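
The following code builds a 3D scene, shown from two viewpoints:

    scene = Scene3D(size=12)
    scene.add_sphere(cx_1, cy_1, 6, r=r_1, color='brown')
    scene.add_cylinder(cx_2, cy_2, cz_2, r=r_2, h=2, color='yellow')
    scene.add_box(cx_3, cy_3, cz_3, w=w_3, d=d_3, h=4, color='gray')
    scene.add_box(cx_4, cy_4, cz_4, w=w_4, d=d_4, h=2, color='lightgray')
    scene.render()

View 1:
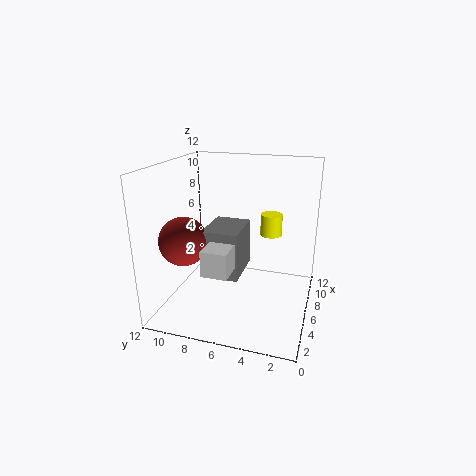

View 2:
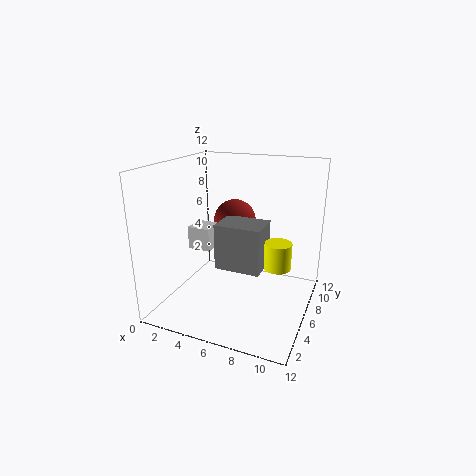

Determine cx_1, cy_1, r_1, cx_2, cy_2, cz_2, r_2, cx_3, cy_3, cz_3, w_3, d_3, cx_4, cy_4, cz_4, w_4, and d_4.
cx_1 = 4, cy_1 = 10, r_1 = 2, cx_2 = 10, cy_2 = 4, cz_2 = 5, r_2 = 1, cx_3 = 4, cy_3 = 5.5, cz_3 = 3, w_3 = 4, d_3 = 3, cx_4 = 1.5, cy_4 = 5.5, cz_4 = 4.5, w_4 = 2, d_4 = 2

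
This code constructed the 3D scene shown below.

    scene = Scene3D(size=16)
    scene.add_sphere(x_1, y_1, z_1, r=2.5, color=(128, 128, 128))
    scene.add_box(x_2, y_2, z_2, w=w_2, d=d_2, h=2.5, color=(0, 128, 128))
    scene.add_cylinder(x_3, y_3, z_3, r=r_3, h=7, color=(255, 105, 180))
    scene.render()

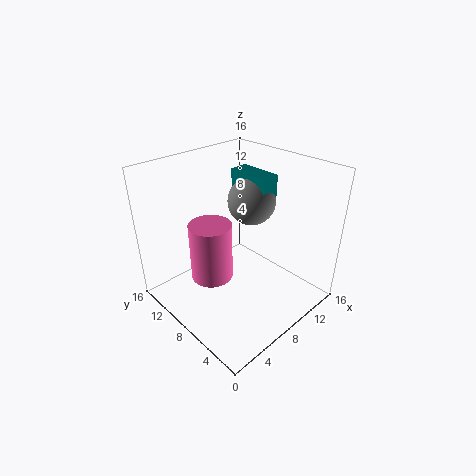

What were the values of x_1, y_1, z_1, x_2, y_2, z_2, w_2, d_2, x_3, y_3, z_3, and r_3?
x_1 = 9; y_1 = 7; z_1 = 12.5; x_2 = 8.5; y_2 = 5; z_2 = 13; w_2 = 2; d_2 = 4.5; x_3 = 6.5; y_3 = 11; z_3 = 2; r_3 = 2.5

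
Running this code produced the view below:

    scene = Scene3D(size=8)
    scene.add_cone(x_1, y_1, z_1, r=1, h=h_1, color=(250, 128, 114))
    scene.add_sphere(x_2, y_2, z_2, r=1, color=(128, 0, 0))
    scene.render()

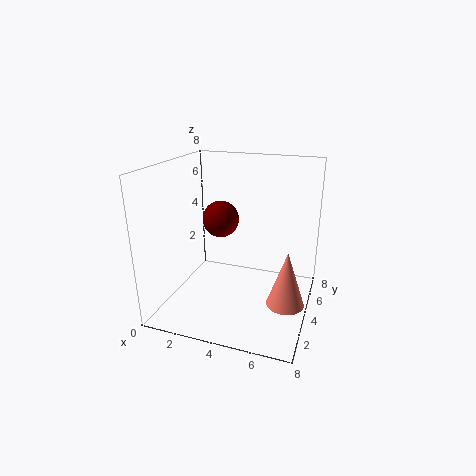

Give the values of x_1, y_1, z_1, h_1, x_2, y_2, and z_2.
x_1 = 7; y_1 = 3; z_1 = 1; h_1 = 3; x_2 = 3; y_2 = 4; z_2 = 5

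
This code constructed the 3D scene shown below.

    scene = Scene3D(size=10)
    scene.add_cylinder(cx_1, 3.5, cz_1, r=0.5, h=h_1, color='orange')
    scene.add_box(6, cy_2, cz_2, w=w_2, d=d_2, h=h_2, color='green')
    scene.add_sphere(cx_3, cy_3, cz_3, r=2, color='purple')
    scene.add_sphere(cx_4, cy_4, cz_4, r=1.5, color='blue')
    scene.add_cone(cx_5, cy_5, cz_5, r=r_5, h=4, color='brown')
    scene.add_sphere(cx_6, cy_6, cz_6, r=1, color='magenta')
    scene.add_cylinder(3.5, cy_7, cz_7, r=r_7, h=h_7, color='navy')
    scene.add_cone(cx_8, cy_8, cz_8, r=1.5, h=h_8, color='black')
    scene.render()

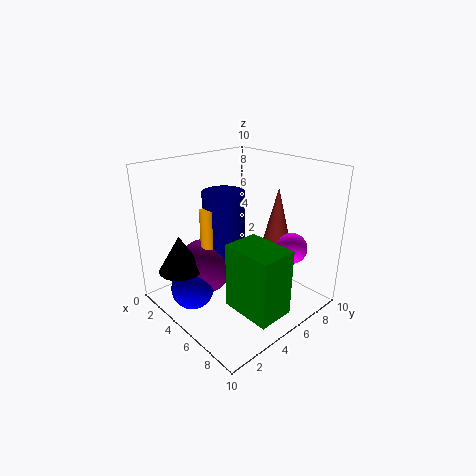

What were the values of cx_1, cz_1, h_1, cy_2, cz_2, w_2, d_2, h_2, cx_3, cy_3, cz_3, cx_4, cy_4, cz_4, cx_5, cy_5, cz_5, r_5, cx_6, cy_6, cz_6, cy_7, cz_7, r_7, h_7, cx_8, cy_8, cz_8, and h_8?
cx_1 = 3.5; cz_1 = 2.5; h_1 = 4.5; cy_2 = 3; cz_2 = 1; w_2 = 3.5; d_2 = 2.5; h_2 = 4.5; cx_3 = 3; cy_3 = 3.5; cz_3 = 2.5; cx_4 = 3.5; cy_4 = 2; cz_4 = 1.5; cx_5 = 5.5; cy_5 = 8.5; cz_5 = 4; r_5 = 1; cx_6 = 8.5; cy_6 = 6.5; cz_6 = 5; cy_7 = 5; cz_7 = 3; r_7 = 1.5; h_7 = 5; cx_8 = 3; cy_8 = 1.5; cz_8 = 3; h_8 = 2.5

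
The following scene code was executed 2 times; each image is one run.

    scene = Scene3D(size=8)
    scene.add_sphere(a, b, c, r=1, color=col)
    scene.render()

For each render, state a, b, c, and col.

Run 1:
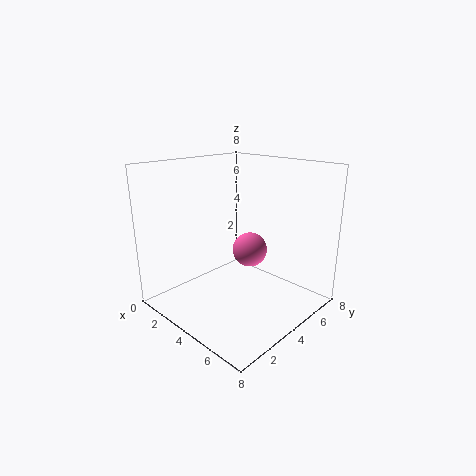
a = 4, b = 5, c = 3, col = 'hotpink'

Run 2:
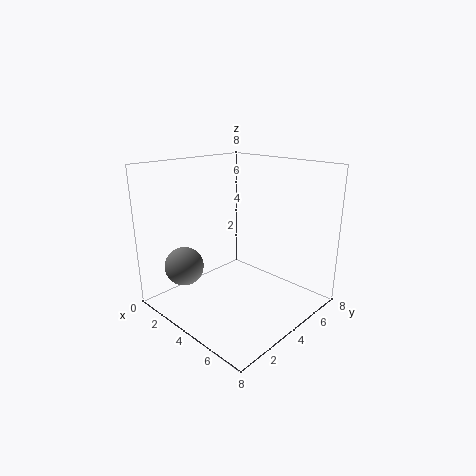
a = 3, b = 1, c = 3, col = 'gray'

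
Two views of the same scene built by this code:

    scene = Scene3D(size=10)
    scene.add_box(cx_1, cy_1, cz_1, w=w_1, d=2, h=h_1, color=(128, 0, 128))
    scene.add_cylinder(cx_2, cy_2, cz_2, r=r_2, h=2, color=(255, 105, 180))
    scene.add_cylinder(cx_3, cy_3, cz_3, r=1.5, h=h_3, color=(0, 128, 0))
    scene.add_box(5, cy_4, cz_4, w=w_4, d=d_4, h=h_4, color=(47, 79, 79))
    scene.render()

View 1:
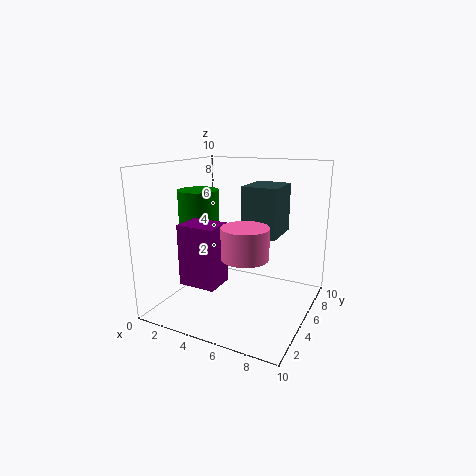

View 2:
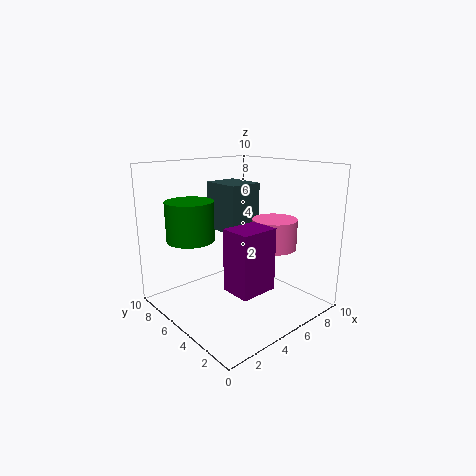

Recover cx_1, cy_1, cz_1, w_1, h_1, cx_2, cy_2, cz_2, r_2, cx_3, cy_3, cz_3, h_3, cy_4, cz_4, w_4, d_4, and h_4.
cx_1 = 2.5
cy_1 = 1.5
cz_1 = 2.5
w_1 = 2.5
h_1 = 4
cx_2 = 6.5
cy_2 = 3
cz_2 = 4.5
r_2 = 1.5
cx_3 = 1.5
cy_3 = 5.5
cz_3 = 5.5
h_3 = 2.5
cy_4 = 5.5
cz_4 = 5
w_4 = 2.5
d_4 = 3
h_4 = 3.5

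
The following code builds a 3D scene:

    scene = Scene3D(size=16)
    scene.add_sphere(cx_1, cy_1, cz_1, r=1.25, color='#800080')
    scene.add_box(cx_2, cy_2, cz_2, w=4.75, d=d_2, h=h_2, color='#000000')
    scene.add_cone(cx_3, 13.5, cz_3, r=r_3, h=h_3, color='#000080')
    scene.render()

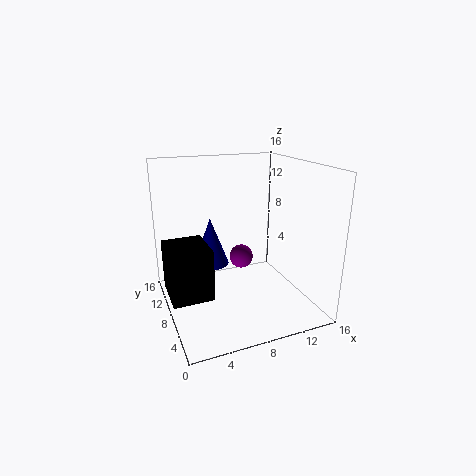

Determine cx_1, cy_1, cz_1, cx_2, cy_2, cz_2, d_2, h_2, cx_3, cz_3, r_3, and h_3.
cx_1 = 7.75; cy_1 = 6.5; cz_1 = 6.5; cx_2 = 0.25; cy_2 = 7.5; cz_2 = 1; d_2 = 5.5; h_2 = 6; cx_3 = 6.5; cz_3 = 2.75; r_3 = 2.25; h_3 = 6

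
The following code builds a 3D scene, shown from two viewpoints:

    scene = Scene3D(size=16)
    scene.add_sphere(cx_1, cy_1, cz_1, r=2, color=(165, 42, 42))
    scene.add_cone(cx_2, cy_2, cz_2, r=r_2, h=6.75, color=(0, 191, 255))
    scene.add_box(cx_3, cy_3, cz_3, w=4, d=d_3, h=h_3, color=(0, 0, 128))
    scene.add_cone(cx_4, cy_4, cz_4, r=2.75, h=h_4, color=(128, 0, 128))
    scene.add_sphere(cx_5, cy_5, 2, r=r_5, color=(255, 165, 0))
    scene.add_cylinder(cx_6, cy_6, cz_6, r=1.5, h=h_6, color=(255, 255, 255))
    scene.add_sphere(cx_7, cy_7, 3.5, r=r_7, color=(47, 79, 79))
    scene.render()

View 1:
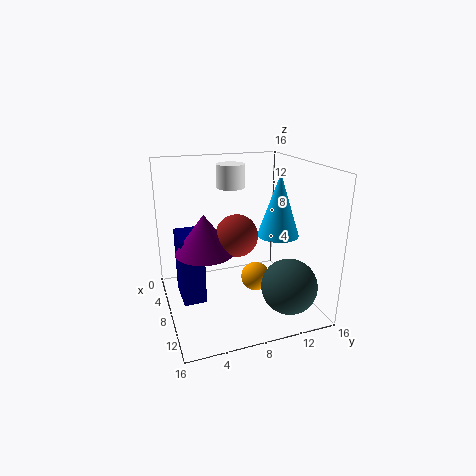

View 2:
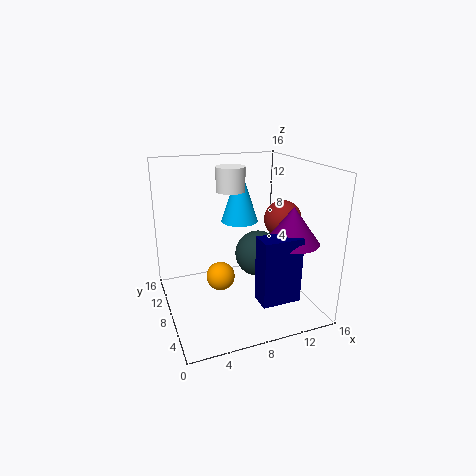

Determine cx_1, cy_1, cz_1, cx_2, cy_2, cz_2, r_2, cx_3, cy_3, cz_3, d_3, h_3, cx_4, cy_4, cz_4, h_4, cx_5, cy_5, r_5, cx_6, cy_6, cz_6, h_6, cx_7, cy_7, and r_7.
cx_1 = 12.5
cy_1 = 6.25
cz_1 = 10.25
cx_2 = 9.75
cy_2 = 12
cz_2 = 8.5
r_2 = 2.25
cx_3 = 8
cy_3 = 1
cz_3 = 3.25
d_3 = 2.25
h_3 = 6.75
cx_4 = 12
cy_4 = 3.25
cz_4 = 8.75
h_4 = 3.75
cx_5 = 6.75
cy_5 = 10.75
r_5 = 1.75
cx_6 = 7
cy_6 = 7.5
cz_6 = 13.5
h_6 = 2.5
cx_7 = 12.5
cy_7 = 12.25
r_7 = 3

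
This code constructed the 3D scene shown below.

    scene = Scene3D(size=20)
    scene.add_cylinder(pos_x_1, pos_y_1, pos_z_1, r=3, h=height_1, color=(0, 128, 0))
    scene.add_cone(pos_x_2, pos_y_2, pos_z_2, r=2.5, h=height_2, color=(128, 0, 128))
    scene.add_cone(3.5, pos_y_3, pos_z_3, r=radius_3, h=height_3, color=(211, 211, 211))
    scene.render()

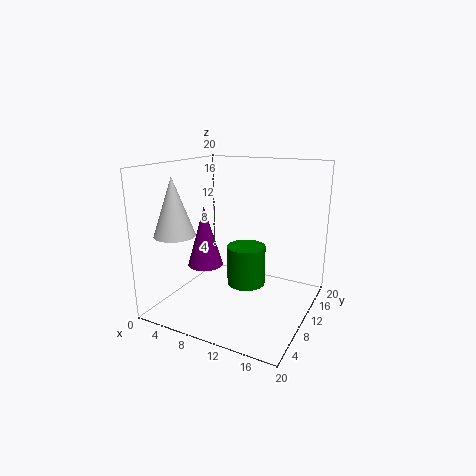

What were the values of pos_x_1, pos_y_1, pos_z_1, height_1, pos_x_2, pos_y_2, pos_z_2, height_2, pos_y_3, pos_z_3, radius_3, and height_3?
pos_x_1 = 9; pos_y_1 = 14.75; pos_z_1 = 0.75; height_1 = 6.25; pos_x_2 = 5.5; pos_y_2 = 8.5; pos_z_2 = 5.75; height_2 = 8.5; pos_y_3 = 4.5; pos_z_3 = 11; radius_3 = 2.75; height_3 = 7.75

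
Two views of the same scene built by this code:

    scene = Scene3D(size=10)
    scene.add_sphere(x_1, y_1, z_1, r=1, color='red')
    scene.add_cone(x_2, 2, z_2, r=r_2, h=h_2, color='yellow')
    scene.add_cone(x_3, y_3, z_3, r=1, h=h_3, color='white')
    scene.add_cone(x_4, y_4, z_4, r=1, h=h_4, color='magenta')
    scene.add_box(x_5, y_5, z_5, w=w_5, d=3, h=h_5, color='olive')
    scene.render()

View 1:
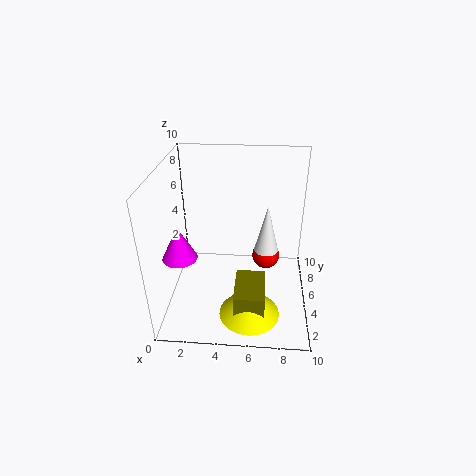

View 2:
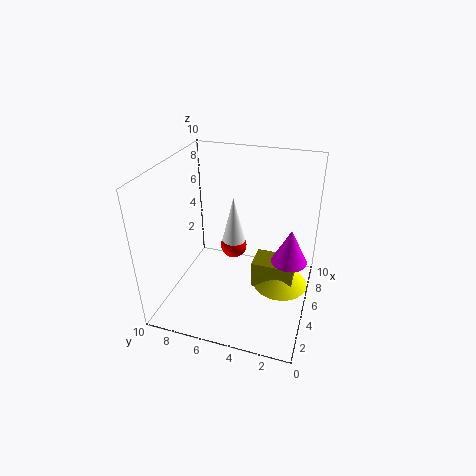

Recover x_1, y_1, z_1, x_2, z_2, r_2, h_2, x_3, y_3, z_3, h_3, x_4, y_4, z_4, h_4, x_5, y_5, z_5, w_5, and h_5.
x_1 = 7, y_1 = 6, z_1 = 3, x_2 = 6, z_2 = 1, r_2 = 2, h_2 = 2, x_3 = 7, y_3 = 6, z_3 = 3, h_3 = 4, x_4 = 2, y_4 = 1, z_4 = 6, h_4 = 2, x_5 = 5, y_5 = 1, z_5 = 1, w_5 = 2, h_5 = 2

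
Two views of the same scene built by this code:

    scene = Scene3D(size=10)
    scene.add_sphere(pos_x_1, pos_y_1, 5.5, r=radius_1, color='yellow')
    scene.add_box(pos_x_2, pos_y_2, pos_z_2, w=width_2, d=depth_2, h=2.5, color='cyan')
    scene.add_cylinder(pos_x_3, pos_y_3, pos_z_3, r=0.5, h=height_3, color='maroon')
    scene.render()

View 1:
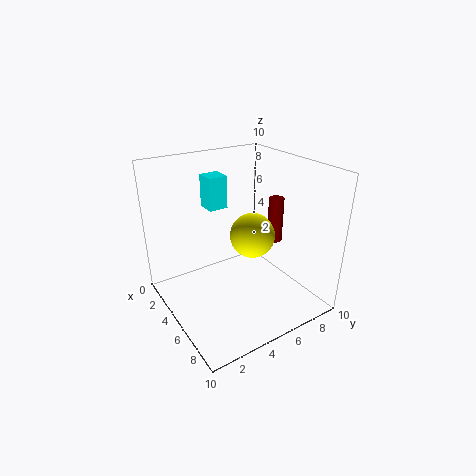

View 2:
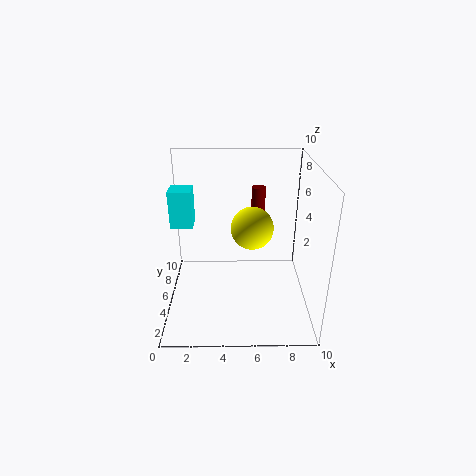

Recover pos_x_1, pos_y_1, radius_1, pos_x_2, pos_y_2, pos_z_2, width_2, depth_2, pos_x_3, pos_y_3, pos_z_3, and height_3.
pos_x_1 = 6
pos_y_1 = 5.5
radius_1 = 1.5
pos_x_2 = 0.5
pos_y_2 = 4.5
pos_z_2 = 6
width_2 = 1.5
depth_2 = 1.5
pos_x_3 = 6.5
pos_y_3 = 7
pos_z_3 = 5
height_3 = 3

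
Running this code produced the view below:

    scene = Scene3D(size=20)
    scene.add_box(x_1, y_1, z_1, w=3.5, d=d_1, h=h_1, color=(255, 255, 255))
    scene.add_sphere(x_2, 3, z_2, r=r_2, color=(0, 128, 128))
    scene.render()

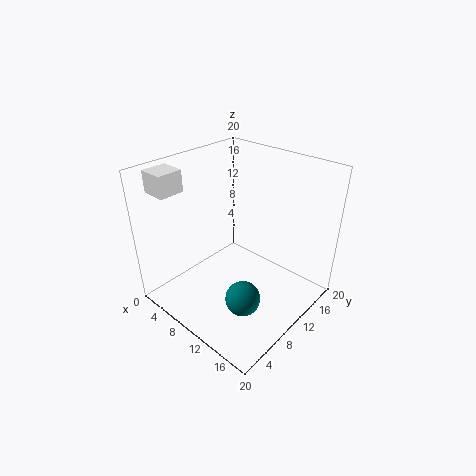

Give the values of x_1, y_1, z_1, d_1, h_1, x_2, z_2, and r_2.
x_1 = 0.5, y_1 = 2.5, z_1 = 16.5, d_1 = 3.5, h_1 = 3, x_2 = 17, z_2 = 8, r_2 = 2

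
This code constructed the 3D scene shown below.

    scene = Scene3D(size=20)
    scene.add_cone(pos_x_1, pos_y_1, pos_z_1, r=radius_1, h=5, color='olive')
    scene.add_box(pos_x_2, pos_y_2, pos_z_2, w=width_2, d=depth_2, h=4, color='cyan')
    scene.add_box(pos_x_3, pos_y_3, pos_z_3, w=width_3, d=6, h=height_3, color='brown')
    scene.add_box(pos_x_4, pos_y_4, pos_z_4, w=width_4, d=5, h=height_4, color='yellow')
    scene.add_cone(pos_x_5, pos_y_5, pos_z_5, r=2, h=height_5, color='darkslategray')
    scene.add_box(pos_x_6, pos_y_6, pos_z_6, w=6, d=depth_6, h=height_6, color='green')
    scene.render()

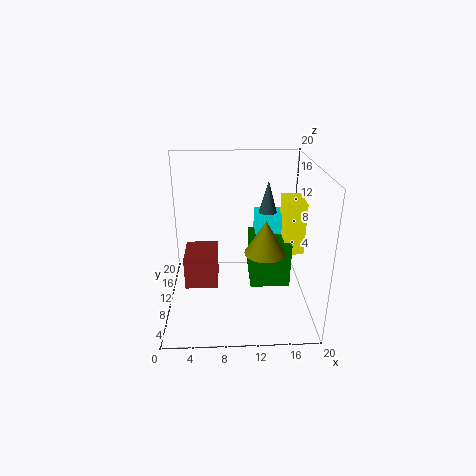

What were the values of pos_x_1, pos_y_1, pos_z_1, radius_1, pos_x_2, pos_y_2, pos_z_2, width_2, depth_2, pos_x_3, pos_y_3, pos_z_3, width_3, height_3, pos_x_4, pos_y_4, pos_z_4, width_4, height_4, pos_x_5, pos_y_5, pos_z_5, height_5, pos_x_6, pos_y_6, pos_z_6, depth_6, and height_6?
pos_x_1 = 14; pos_y_1 = 11; pos_z_1 = 7; radius_1 = 3; pos_x_2 = 13; pos_y_2 = 15; pos_z_2 = 7; width_2 = 6; depth_2 = 4; pos_x_3 = 2; pos_y_3 = 11; pos_z_3 = 1; width_3 = 5; height_3 = 5; pos_x_4 = 17; pos_y_4 = 12; pos_z_4 = 6; width_4 = 3; height_4 = 8; pos_x_5 = 15; pos_y_5 = 17; pos_z_5 = 9; height_5 = 7; pos_x_6 = 12; pos_y_6 = 11; pos_z_6 = 1; depth_6 = 7; height_6 = 7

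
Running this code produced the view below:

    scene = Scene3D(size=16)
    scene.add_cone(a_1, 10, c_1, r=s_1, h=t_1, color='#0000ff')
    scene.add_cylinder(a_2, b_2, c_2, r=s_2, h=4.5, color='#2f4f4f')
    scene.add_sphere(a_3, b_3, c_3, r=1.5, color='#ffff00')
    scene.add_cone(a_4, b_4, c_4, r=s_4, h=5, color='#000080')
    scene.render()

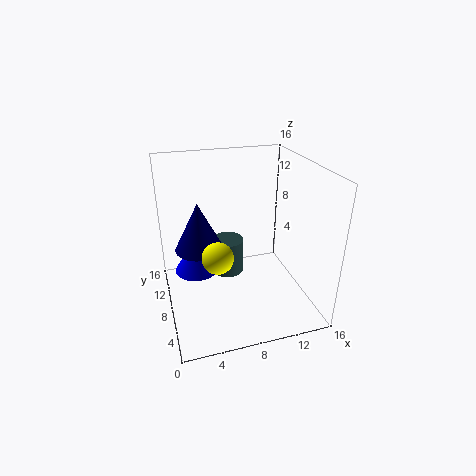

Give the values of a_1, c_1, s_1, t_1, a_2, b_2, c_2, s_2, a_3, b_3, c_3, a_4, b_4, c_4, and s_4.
a_1 = 3.5, c_1 = 3.5, s_1 = 2.5, t_1 = 4, a_2 = 8, b_2 = 12.5, c_2 = 1, s_2 = 2, a_3 = 4.5, b_3 = 3, c_3 = 9, a_4 = 3.5, b_4 = 7, c_4 = 8, s_4 = 2.5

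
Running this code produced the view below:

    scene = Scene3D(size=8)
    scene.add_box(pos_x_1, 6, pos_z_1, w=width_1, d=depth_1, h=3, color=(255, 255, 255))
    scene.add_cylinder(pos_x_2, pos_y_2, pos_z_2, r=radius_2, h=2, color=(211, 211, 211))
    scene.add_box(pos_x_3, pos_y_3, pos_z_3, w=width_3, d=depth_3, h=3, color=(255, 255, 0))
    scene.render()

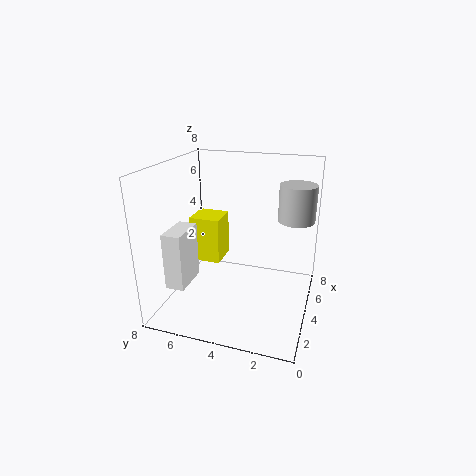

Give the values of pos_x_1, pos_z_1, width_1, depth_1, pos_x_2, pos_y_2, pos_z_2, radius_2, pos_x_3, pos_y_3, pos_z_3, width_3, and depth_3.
pos_x_1 = 1
pos_z_1 = 2
width_1 = 2
depth_1 = 1
pos_x_2 = 5
pos_y_2 = 1
pos_z_2 = 5
radius_2 = 1
pos_x_3 = 6
pos_y_3 = 6
pos_z_3 = 1
width_3 = 2
depth_3 = 2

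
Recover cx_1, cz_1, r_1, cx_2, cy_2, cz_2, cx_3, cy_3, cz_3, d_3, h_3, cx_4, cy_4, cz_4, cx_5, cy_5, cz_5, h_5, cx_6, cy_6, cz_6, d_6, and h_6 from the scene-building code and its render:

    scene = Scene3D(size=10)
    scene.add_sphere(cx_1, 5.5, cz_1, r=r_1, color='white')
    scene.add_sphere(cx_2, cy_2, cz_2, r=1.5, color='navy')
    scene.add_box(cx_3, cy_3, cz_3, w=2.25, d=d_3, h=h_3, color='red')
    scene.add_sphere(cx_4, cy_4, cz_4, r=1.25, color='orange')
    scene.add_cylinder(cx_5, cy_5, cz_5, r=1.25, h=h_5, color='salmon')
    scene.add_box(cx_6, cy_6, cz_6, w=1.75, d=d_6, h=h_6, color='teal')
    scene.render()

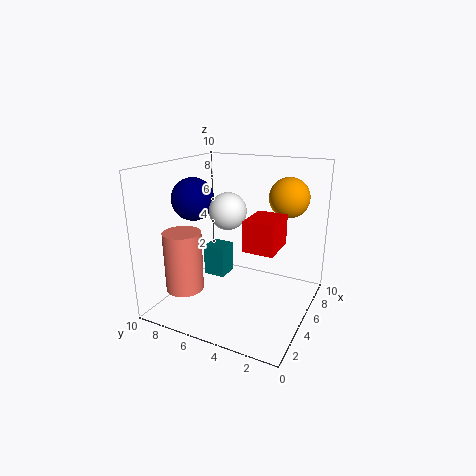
cx_1 = 4.5; cz_1 = 7; r_1 = 1.25; cx_2 = 4.5; cy_2 = 8.25; cz_2 = 7.5; cx_3 = 1; cy_3 = 1; cz_3 = 6; d_3 = 1.75; h_3 = 1.75; cx_4 = 5; cy_4 = 1.5; cz_4 = 8.25; cx_5 = 2; cy_5 = 7.5; cz_5 = 2; h_5 = 4; cx_6 = 6.75; cy_6 = 7.25; cz_6 = 0.5; d_6 = 1.75; h_6 = 2.5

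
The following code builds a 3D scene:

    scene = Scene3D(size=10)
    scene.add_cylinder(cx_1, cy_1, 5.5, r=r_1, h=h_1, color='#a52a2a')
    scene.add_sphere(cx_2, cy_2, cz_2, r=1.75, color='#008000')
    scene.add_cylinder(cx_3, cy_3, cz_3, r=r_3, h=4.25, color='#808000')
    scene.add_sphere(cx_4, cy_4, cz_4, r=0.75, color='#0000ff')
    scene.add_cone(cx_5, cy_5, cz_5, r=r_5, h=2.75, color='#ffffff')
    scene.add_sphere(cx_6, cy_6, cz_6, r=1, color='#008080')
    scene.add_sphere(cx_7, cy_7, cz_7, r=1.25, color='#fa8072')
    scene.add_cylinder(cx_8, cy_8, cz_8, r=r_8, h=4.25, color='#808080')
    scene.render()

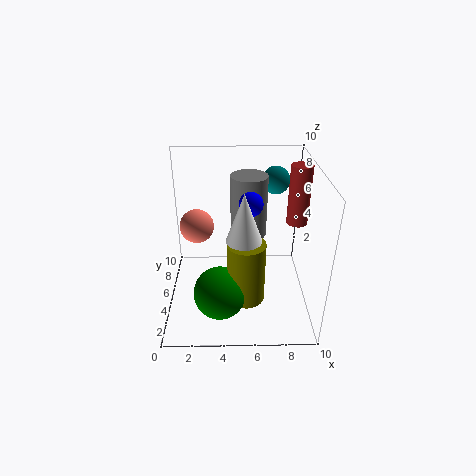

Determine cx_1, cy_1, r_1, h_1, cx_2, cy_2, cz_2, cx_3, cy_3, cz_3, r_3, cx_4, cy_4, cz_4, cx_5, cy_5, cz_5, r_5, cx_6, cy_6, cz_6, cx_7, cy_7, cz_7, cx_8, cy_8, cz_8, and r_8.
cx_1 = 9.25, cy_1 = 6.25, r_1 = 0.75, h_1 = 4.25, cx_2 = 3.75, cy_2 = 2.5, cz_2 = 2.25, cx_3 = 5.5, cy_3 = 3, cz_3 = 1.5, r_3 = 1.25, cx_4 = 5.75, cy_4 = 3.5, cz_4 = 8.25, cx_5 = 5.25, cy_5 = 1, cz_5 = 7.25, r_5 = 1, cx_6 = 7.75, cy_6 = 7.5, cz_6 = 8.25, cx_7 = 2, cy_7 = 6.75, cz_7 = 5, cx_8 = 5.75, cy_8 = 5.75, cz_8 = 5, r_8 = 1.25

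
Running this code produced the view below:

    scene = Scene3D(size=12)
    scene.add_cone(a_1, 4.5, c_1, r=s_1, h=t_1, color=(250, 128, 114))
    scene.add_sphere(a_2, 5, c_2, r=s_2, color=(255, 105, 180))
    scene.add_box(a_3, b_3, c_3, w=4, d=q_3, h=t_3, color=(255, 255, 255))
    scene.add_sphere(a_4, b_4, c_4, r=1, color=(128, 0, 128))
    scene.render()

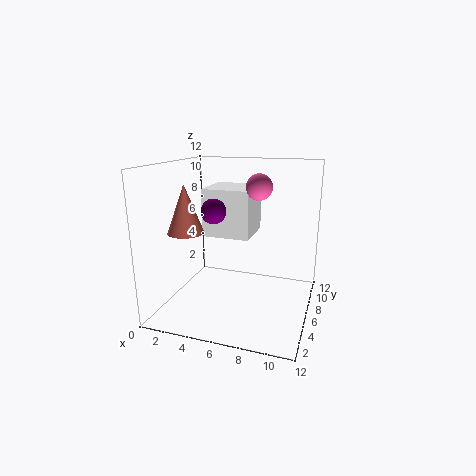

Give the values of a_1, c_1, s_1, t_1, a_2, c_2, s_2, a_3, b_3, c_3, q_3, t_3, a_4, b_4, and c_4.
a_1 = 2, c_1 = 6.5, s_1 = 1.5, t_1 = 4, a_2 = 8, c_2 = 10.5, s_2 = 1, a_3 = 3, b_3 = 5.5, c_3 = 6, q_3 = 4, t_3 = 4, a_4 = 4.5, b_4 = 4.5, c_4 = 8.5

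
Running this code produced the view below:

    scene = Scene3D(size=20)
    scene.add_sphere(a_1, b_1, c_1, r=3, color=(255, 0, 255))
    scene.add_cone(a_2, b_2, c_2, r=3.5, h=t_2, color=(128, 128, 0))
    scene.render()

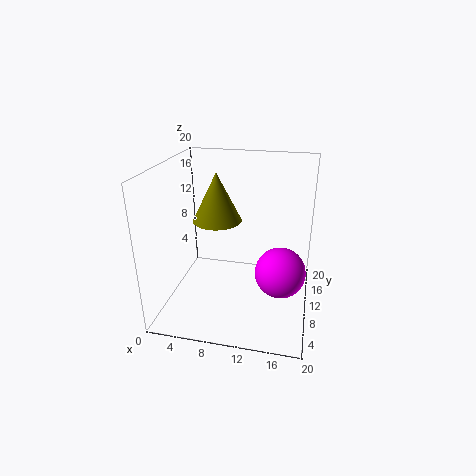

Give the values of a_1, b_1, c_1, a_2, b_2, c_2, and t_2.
a_1 = 16.5
b_1 = 4
c_1 = 9
a_2 = 6.5
b_2 = 12
c_2 = 11.5
t_2 = 7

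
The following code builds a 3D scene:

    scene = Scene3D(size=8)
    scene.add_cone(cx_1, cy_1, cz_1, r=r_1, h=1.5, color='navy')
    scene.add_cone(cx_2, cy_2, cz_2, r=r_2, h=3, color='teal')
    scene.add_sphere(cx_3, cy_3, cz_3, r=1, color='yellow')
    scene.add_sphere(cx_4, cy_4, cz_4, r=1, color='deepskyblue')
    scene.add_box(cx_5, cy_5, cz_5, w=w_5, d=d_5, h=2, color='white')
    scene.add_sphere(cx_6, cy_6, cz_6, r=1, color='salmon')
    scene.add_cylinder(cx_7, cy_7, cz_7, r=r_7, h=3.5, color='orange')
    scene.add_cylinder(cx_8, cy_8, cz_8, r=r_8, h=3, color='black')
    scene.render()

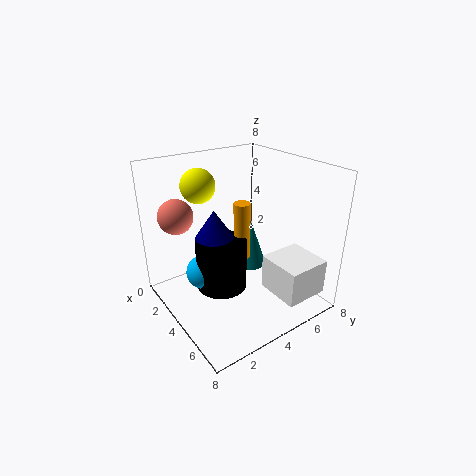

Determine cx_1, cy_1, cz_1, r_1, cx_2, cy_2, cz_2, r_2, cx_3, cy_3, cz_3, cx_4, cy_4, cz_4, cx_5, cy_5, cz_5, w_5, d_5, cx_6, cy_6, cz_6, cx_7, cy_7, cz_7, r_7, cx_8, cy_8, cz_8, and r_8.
cx_1 = 4; cy_1 = 2.5; cz_1 = 4.5; r_1 = 1; cx_2 = 2; cy_2 = 6.5; cz_2 = 0.5; r_2 = 1; cx_3 = 1.5; cy_3 = 3; cz_3 = 6.5; cx_4 = 2.5; cy_4 = 2.5; cz_4 = 1.5; cx_5 = 5; cy_5 = 5; cz_5 = 1; w_5 = 2.5; d_5 = 2.5; cx_6 = 1.5; cy_6 = 1.5; cz_6 = 5; cx_7 = 3; cy_7 = 5; cz_7 = 2; r_7 = 0.5; cx_8 = 3; cy_8 = 3.5; cz_8 = 0.5; r_8 = 1.5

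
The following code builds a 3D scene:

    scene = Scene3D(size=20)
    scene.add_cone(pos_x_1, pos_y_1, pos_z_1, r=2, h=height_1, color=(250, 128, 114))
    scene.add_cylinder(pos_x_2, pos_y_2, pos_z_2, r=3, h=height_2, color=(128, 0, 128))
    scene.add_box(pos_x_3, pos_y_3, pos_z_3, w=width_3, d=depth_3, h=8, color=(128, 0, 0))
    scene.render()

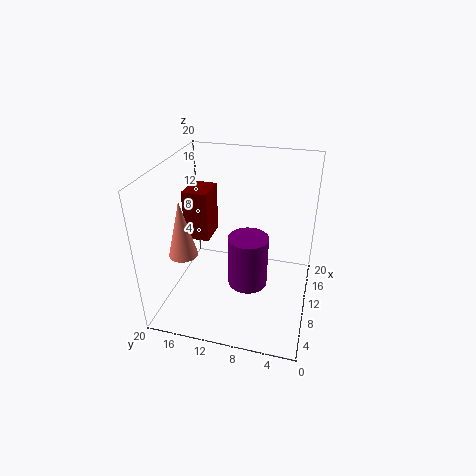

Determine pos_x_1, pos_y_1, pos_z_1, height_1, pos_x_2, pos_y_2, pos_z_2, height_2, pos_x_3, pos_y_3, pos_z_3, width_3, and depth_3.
pos_x_1 = 7, pos_y_1 = 17, pos_z_1 = 8, height_1 = 8, pos_x_2 = 12, pos_y_2 = 9, pos_z_2 = 1, height_2 = 8, pos_x_3 = 14, pos_y_3 = 16, pos_z_3 = 6, width_3 = 5, depth_3 = 4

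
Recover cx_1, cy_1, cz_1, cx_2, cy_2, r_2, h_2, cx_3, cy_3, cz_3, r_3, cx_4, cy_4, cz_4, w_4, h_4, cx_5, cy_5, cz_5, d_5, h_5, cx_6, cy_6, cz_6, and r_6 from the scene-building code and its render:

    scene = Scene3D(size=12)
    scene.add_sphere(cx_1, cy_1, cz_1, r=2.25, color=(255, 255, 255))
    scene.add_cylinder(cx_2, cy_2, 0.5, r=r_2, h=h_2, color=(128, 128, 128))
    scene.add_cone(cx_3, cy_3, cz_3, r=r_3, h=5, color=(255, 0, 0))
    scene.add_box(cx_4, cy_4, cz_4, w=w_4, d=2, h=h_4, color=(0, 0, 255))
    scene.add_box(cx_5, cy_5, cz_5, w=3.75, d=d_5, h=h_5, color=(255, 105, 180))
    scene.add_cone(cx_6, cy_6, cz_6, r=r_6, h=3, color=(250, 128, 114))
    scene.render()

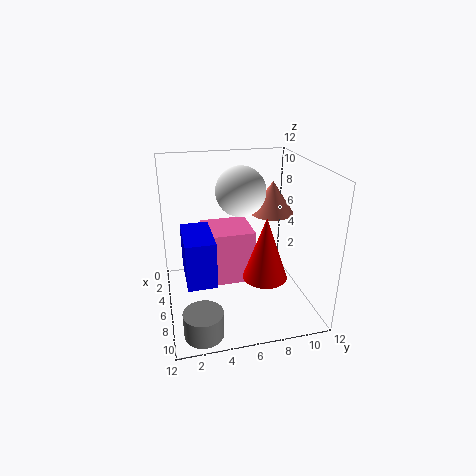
cx_1 = 3; cy_1 = 7; cz_1 = 9; cx_2 = 10.5; cy_2 = 2.25; r_2 = 1.5; h_2 = 2; cx_3 = 8.75; cy_3 = 7.5; cz_3 = 3.75; r_3 = 1.75; cx_4 = 7.75; cy_4 = 1.25; cz_4 = 5.25; w_4 = 3.75; h_4 = 3.25; cx_5 = 3.25; cy_5 = 3.25; cz_5 = 2.25; d_5 = 4; h_5 = 4.5; cx_6 = 3; cy_6 = 10; cz_6 = 6.75; r_6 = 2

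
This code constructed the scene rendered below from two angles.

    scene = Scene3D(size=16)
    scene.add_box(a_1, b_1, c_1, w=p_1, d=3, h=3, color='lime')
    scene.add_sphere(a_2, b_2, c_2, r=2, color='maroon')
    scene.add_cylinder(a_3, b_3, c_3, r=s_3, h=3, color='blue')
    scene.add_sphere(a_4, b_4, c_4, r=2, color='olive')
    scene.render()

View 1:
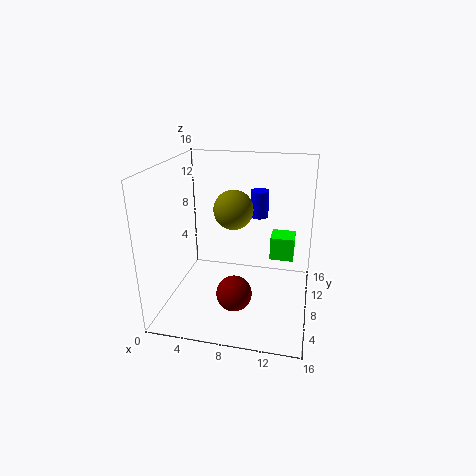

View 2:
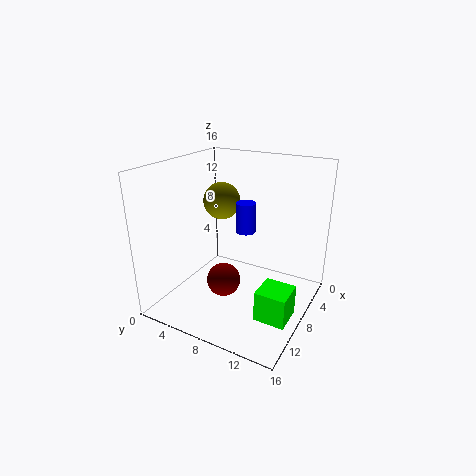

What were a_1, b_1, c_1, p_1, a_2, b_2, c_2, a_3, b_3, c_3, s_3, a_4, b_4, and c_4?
a_1 = 11; b_1 = 13; c_1 = 3; p_1 = 3; a_2 = 8; b_2 = 6; c_2 = 2; a_3 = 10; b_3 = 10; c_3 = 10; s_3 = 1; a_4 = 8; b_4 = 6; c_4 = 12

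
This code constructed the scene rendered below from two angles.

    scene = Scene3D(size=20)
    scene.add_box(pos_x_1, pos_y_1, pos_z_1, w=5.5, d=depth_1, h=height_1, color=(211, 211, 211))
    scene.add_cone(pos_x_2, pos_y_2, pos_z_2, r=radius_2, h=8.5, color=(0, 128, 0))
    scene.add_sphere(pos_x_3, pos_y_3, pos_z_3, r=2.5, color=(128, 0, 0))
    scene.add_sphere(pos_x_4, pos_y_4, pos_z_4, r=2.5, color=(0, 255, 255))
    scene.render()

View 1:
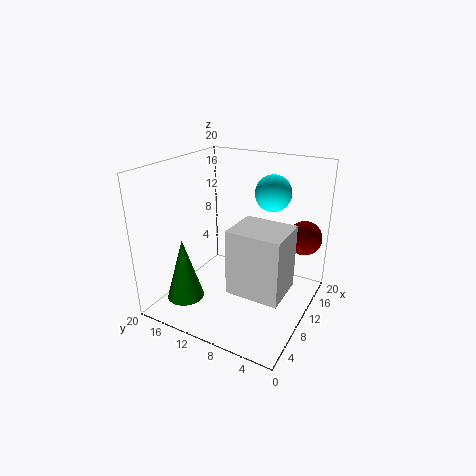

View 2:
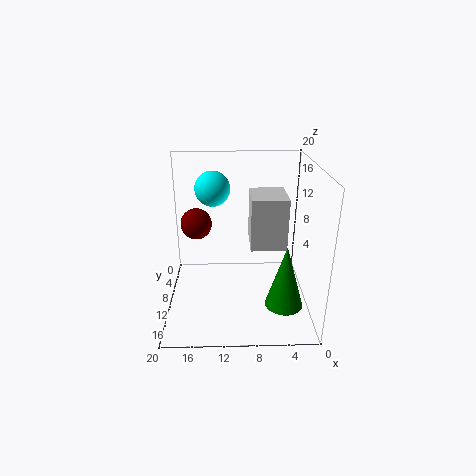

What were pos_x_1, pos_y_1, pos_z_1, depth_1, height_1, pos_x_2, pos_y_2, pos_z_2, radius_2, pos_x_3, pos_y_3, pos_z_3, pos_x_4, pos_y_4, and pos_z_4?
pos_x_1 = 2.5
pos_y_1 = 1
pos_z_1 = 6.5
depth_1 = 6.5
height_1 = 8
pos_x_2 = 4
pos_y_2 = 15
pos_z_2 = 2.5
radius_2 = 2.5
pos_x_3 = 16.5
pos_y_3 = 2.5
pos_z_3 = 9
pos_x_4 = 13.5
pos_y_4 = 6.5
pos_z_4 = 16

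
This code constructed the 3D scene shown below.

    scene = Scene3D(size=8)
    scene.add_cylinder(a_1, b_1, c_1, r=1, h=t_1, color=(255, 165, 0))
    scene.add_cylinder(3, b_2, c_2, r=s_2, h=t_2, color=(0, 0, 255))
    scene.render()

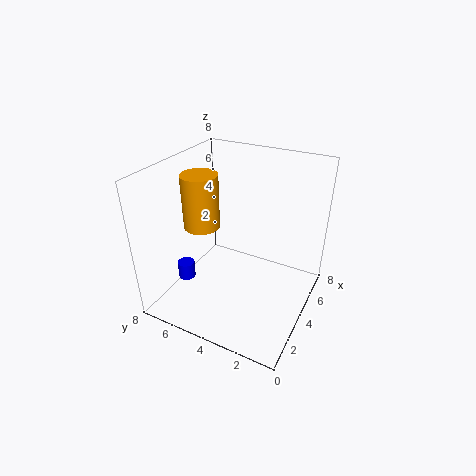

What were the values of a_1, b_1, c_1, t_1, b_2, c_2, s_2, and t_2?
a_1 = 3.5
b_1 = 6
c_1 = 4.5
t_1 = 3
b_2 = 7
c_2 = 1
s_2 = 0.5
t_2 = 1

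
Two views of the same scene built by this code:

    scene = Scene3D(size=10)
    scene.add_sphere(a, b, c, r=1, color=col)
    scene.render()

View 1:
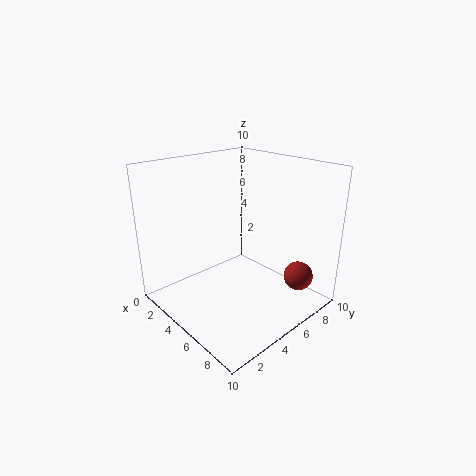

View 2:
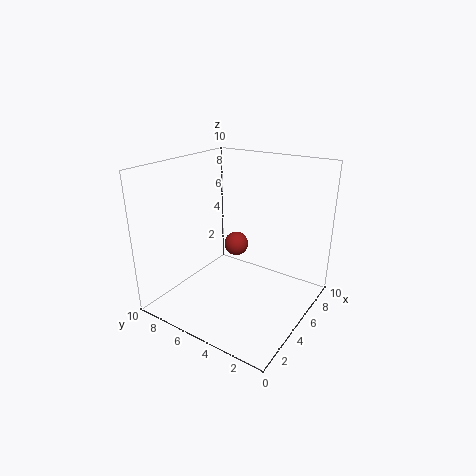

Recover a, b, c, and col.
a = 8.5, b = 7.5, c = 2.5, col = 'brown'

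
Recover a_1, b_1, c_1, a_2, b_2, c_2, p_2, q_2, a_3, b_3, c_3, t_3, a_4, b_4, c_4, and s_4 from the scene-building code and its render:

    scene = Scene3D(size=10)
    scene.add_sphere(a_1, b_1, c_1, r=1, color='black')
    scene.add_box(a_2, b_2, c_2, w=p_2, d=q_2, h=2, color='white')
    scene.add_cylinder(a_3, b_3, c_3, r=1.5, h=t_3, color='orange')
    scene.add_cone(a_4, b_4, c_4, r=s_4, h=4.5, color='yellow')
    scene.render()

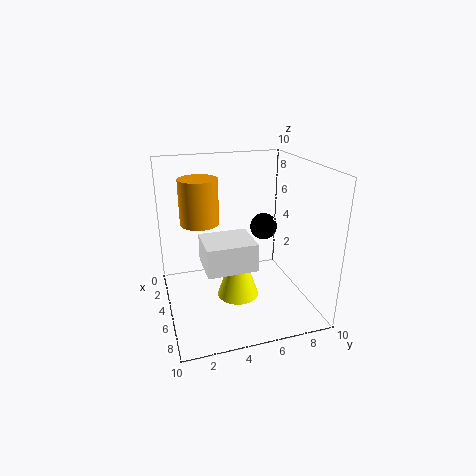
a_1 = 3.5
b_1 = 7.5
c_1 = 5
a_2 = 3.5
b_2 = 2.5
c_2 = 3
p_2 = 3
q_2 = 3.5
a_3 = 1.5
b_3 = 3
c_3 = 5
t_3 = 3.5
a_4 = 5
b_4 = 5
c_4 = 0.5
s_4 = 1.5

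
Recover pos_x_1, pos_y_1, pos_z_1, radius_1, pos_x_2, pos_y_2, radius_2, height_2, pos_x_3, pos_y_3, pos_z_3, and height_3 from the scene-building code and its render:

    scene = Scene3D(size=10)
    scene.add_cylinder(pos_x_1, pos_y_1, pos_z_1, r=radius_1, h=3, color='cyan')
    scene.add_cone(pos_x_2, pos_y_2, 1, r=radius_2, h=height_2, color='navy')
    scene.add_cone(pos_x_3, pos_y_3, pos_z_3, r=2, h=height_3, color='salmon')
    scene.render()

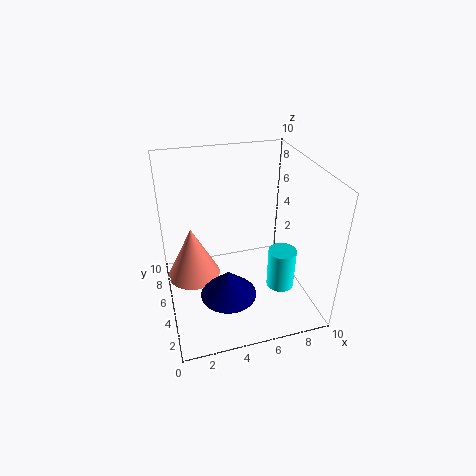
pos_x_1 = 8
pos_y_1 = 4
pos_z_1 = 1
radius_1 = 1
pos_x_2 = 4
pos_y_2 = 4
radius_2 = 2
height_2 = 2
pos_x_3 = 2
pos_y_3 = 7
pos_z_3 = 1
height_3 = 4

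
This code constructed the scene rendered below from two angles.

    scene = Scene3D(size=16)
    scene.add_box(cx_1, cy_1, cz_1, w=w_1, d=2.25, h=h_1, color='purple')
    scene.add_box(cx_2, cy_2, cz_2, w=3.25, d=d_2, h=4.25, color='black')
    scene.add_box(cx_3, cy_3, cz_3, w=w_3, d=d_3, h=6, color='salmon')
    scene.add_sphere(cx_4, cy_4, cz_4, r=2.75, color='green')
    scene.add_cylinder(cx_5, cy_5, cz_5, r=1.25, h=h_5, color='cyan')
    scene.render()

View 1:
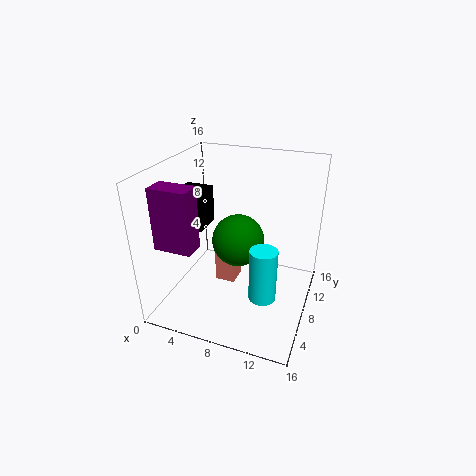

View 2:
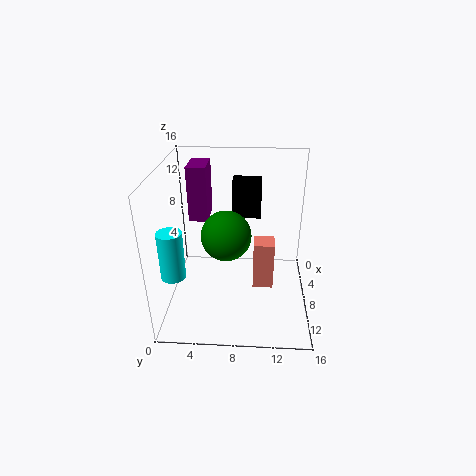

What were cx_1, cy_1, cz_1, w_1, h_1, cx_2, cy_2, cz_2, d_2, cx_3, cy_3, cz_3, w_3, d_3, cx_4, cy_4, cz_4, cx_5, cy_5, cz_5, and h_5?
cx_1 = 1.25, cy_1 = 2, cz_1 = 8.5, w_1 = 4, h_1 = 6.5, cx_2 = 0.75, cy_2 = 7, cz_2 = 8.5, d_2 = 3.5, cx_3 = 4.25, cy_3 = 9.75, cz_3 = 0.25, w_3 = 2.5, d_3 = 2.5, cx_4 = 8.5, cy_4 = 6.75, cz_4 = 8.5, cx_5 = 12.75, cy_5 = 1.75, cz_5 = 6, h_5 = 5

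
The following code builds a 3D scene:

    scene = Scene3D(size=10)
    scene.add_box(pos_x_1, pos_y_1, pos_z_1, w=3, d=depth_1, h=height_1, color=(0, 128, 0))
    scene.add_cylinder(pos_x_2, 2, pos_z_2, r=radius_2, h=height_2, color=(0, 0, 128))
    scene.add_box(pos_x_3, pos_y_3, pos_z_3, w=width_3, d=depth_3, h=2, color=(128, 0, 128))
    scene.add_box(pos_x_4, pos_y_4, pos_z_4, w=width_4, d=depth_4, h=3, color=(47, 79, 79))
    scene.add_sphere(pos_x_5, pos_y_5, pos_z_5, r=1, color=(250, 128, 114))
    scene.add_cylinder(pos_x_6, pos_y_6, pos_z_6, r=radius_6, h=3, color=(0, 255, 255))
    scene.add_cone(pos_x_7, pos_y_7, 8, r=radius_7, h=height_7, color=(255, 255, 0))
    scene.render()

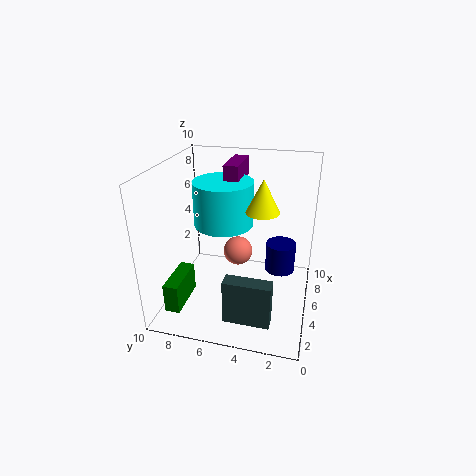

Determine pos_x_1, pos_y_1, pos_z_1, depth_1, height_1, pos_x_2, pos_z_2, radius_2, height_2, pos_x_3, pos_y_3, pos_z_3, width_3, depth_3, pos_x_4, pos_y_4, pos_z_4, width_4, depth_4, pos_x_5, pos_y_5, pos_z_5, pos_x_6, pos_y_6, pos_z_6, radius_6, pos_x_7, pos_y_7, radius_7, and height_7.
pos_x_1 = 1, pos_y_1 = 8, pos_z_1 = 1, depth_1 = 1, height_1 = 2, pos_x_2 = 5, pos_z_2 = 3, radius_2 = 1, height_2 = 2, pos_x_3 = 5, pos_y_3 = 5, pos_z_3 = 8, width_3 = 3, depth_3 = 1, pos_x_4 = 1, pos_y_4 = 2, pos_z_4 = 1, width_4 = 1, depth_4 = 3, pos_x_5 = 5, pos_y_5 = 5, pos_z_5 = 4, pos_x_6 = 5, pos_y_6 = 6, pos_z_6 = 6, radius_6 = 2, pos_x_7 = 3, pos_y_7 = 3, radius_7 = 1, height_7 = 2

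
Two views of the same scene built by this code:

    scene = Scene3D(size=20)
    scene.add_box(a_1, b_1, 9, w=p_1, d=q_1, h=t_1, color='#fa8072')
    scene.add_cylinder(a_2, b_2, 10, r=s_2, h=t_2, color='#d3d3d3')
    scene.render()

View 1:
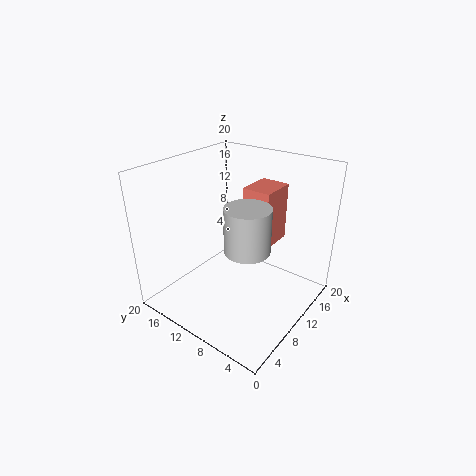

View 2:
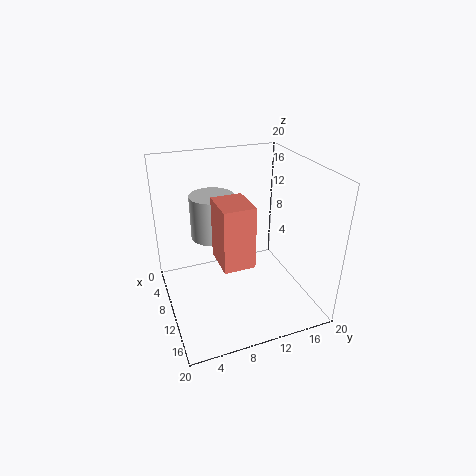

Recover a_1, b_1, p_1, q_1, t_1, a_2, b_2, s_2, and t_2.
a_1 = 11
b_1 = 6
p_1 = 5
q_1 = 4
t_1 = 8
a_2 = 8
b_2 = 7
s_2 = 3
t_2 = 6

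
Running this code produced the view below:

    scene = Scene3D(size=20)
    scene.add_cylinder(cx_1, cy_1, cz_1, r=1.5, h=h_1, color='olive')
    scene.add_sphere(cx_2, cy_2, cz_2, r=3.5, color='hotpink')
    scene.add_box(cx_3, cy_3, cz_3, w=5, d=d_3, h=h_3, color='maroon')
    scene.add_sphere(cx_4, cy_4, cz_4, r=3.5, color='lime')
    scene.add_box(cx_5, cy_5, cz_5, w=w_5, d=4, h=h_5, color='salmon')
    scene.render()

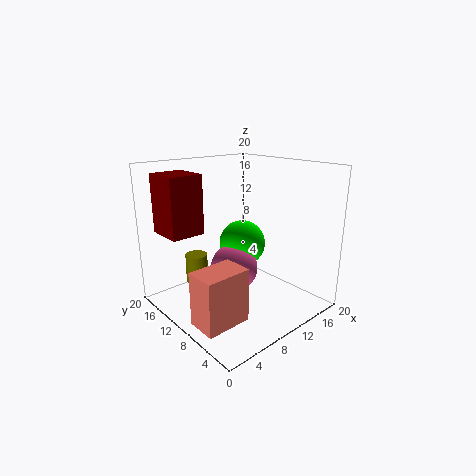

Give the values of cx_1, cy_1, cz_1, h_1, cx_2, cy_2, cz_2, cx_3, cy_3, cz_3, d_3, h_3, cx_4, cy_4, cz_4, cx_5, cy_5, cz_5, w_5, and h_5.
cx_1 = 5; cy_1 = 13; cz_1 = 4; h_1 = 4; cx_2 = 11; cy_2 = 12; cz_2 = 4.5; cx_3 = 2.5; cy_3 = 14.5; cz_3 = 10; d_3 = 5.5; h_3 = 8.5; cx_4 = 13.5; cy_4 = 13; cz_4 = 7.5; cx_5 = 0.5; cy_5 = 4; cz_5 = 1.5; w_5 = 6; h_5 = 7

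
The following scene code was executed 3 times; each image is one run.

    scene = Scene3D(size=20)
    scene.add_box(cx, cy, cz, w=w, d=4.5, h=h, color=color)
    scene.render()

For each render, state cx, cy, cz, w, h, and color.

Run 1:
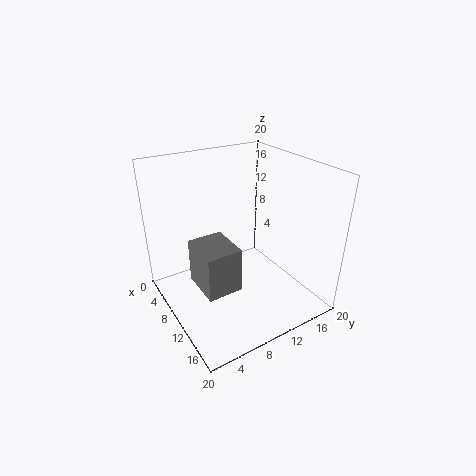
cx = 10.25, cy = 2.5, cz = 6.25, w = 5.5, h = 5.75, color = 'gray'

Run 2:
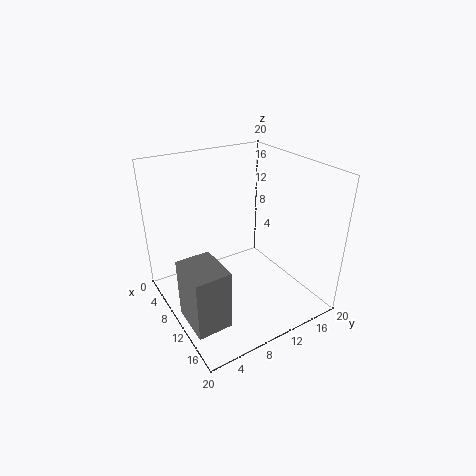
cx = 11.25, cy = 0.25, cz = 2.25, w = 5.75, h = 8, color = 'gray'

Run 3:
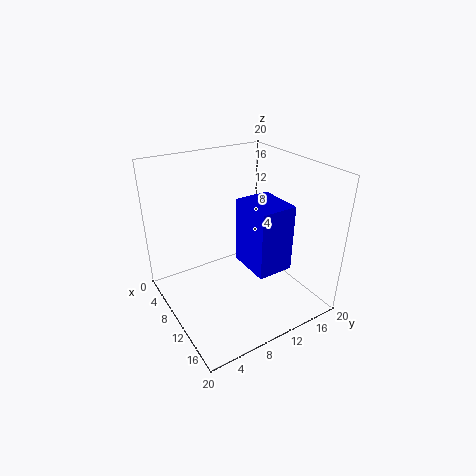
cx = 12.75, cy = 8, cz = 9, w = 5.5, h = 8.25, color = 'blue'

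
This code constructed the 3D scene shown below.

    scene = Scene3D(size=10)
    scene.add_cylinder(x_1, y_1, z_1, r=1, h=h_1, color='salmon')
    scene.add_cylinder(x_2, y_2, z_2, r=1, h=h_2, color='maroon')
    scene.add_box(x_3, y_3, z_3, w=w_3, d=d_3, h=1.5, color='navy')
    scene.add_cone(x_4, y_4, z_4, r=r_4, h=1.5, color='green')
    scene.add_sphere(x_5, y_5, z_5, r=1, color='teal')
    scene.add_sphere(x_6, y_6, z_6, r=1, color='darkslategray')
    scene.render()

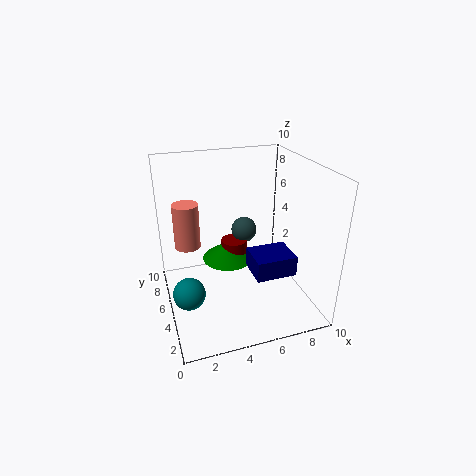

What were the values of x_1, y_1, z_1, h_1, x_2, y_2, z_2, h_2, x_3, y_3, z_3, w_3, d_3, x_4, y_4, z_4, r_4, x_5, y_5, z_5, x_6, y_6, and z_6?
x_1 = 2
y_1 = 8.5
z_1 = 3
h_1 = 3.5
x_2 = 5.5
y_2 = 7.5
z_2 = 2
h_2 = 1.5
x_3 = 6
y_3 = 3.5
z_3 = 2
w_3 = 3
d_3 = 2.5
x_4 = 5
y_4 = 7.5
z_4 = 2
r_4 = 2
x_5 = 1
y_5 = 2.5
z_5 = 3
x_6 = 6.5
y_6 = 8
z_6 = 4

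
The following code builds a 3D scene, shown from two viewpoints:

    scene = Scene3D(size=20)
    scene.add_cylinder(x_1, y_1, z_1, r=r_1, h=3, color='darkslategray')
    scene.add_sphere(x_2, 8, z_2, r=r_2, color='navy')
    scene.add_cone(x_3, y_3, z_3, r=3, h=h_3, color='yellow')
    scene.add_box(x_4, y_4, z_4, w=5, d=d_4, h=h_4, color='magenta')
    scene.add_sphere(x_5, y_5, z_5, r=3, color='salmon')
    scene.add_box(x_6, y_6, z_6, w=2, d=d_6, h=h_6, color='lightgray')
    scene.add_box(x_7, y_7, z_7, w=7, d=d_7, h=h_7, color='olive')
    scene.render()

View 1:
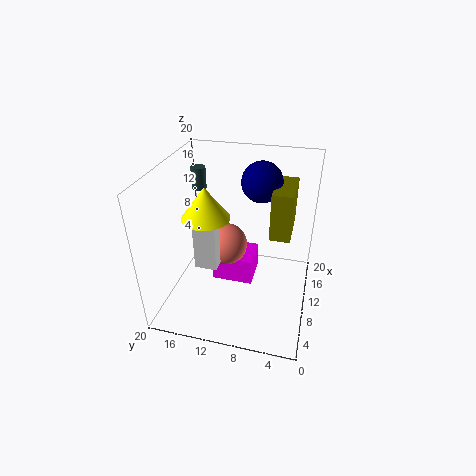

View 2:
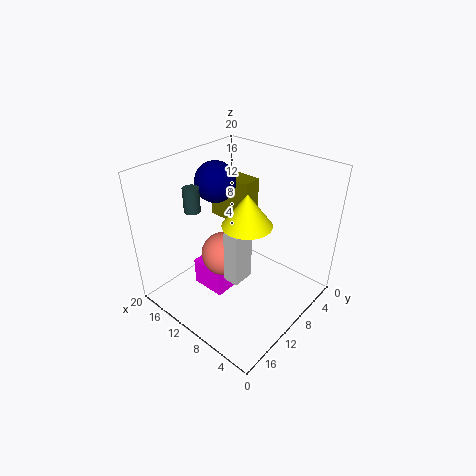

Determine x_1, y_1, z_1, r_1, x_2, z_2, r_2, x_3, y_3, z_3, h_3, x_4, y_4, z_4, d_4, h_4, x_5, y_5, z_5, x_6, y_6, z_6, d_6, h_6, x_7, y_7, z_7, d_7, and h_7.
x_1 = 12; y_1 = 16; z_1 = 16; r_1 = 1; x_2 = 16; z_2 = 16; r_2 = 3; x_3 = 6; y_3 = 13; z_3 = 15; h_3 = 4; x_4 = 10; y_4 = 8; z_4 = 2; d_4 = 6; h_4 = 4; x_5 = 11; y_5 = 12; z_5 = 8; x_6 = 6; y_6 = 12; z_6 = 7; d_6 = 3; h_6 = 7; x_7 = 12; y_7 = 3; z_7 = 9; d_7 = 3; h_7 = 7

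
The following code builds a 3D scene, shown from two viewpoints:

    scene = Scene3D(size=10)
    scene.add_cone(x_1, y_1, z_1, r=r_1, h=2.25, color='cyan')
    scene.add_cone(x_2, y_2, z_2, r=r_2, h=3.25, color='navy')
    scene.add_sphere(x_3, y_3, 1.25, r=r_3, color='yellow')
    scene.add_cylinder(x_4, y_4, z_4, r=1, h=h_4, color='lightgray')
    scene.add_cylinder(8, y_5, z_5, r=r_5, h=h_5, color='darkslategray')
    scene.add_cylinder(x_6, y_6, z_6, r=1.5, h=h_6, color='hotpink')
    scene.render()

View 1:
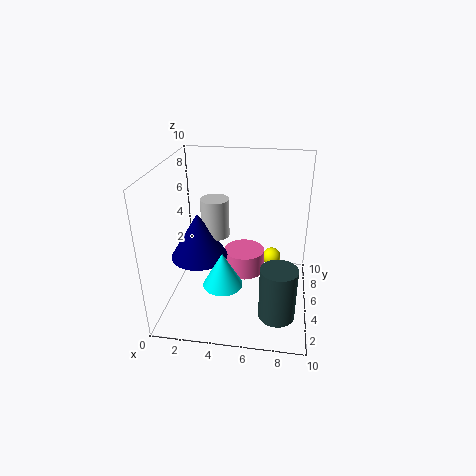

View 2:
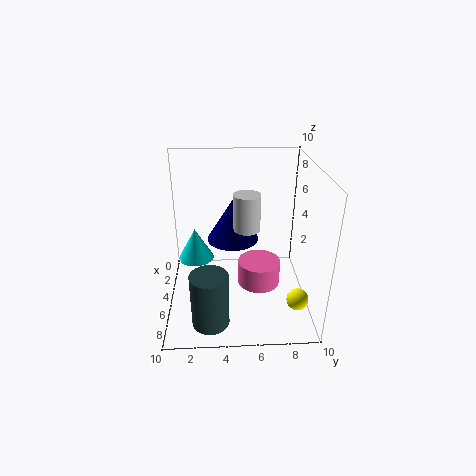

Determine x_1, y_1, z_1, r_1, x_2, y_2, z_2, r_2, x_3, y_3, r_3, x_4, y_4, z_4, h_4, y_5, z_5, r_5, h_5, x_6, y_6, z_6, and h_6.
x_1 = 4.5; y_1 = 2; z_1 = 3.25; r_1 = 1.25; x_2 = 2.25; y_2 = 4.75; z_2 = 3.5; r_2 = 2; x_3 = 7.25; y_3 = 9; r_3 = 0.75; x_4 = 3.25; y_4 = 5.75; z_4 = 4.75; h_4 = 2.75; y_5 = 3; z_5 = 0.25; r_5 = 1.25; h_5 = 3.75; x_6 = 5.25; y_6 = 6.5; z_6 = 1.5; h_6 = 1.75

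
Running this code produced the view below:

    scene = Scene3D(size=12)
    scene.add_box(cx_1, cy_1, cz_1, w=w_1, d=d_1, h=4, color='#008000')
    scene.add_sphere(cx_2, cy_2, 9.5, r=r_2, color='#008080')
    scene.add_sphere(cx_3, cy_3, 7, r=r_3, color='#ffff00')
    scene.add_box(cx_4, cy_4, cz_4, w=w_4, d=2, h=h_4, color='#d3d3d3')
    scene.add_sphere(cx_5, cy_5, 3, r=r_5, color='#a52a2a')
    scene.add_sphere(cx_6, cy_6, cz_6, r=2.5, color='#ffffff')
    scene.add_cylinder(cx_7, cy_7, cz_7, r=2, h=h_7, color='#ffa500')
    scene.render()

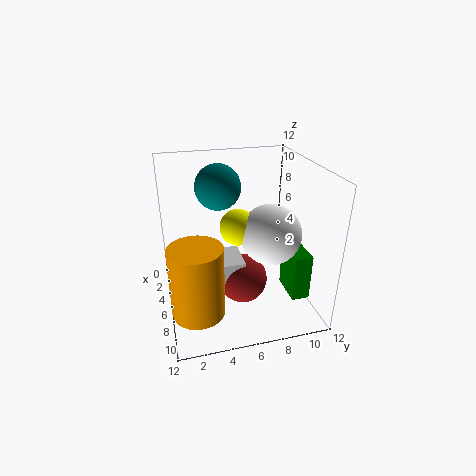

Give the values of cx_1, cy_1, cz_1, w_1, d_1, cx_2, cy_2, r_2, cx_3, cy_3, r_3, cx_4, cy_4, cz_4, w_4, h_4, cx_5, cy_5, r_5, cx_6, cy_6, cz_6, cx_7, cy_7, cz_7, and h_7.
cx_1 = 6, cy_1 = 10, cz_1 = 1, w_1 = 3, d_1 = 1.5, cx_2 = 3, cy_2 = 5, r_2 = 2, cx_3 = 6, cy_3 = 6, r_3 = 1.5, cx_4 = 5.5, cy_4 = 4, cz_4 = 3, w_4 = 3, h_4 = 2, cx_5 = 7.5, cy_5 = 6, r_5 = 2, cx_6 = 7, cy_6 = 8.5, cz_6 = 6.5, cx_7 = 9.5, cy_7 = 2, cz_7 = 2, h_7 = 5.5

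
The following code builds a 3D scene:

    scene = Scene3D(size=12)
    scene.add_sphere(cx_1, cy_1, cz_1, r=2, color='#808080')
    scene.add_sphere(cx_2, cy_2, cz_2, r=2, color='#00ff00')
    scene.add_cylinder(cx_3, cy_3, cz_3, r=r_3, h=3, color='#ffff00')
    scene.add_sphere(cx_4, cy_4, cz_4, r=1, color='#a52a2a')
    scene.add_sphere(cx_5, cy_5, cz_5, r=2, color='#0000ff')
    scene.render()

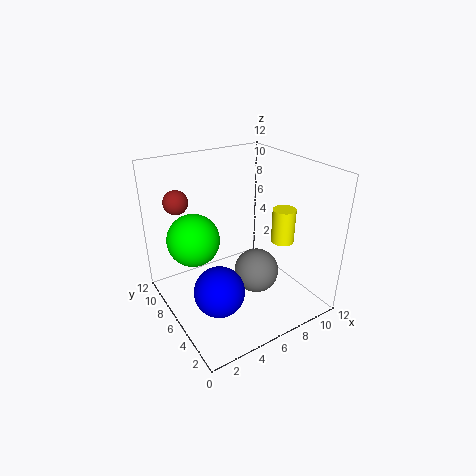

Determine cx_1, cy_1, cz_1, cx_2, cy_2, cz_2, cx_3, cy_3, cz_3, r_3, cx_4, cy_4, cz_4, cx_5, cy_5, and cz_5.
cx_1 = 8
cy_1 = 6
cz_1 = 2
cx_2 = 2
cy_2 = 6
cz_2 = 7
cx_3 = 10
cy_3 = 5
cz_3 = 5
r_3 = 1
cx_4 = 2
cy_4 = 9
cz_4 = 9
cx_5 = 3
cy_5 = 4
cz_5 = 3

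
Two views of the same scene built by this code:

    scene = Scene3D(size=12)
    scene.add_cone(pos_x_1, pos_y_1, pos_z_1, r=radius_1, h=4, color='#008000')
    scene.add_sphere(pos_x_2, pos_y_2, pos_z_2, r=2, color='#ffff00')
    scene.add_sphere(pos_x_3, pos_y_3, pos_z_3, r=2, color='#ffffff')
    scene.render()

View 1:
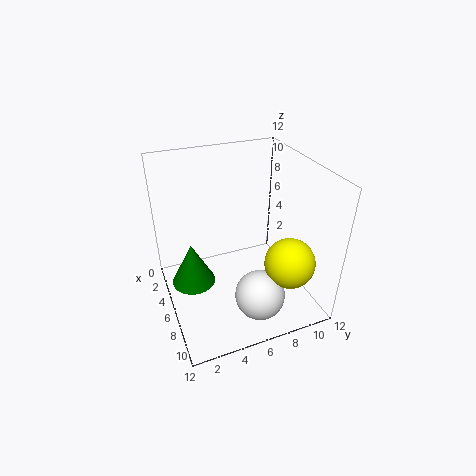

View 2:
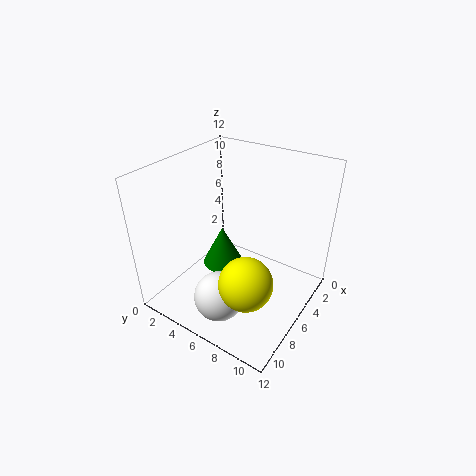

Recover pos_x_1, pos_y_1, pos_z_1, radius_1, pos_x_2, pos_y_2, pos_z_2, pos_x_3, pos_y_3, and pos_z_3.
pos_x_1 = 3.5, pos_y_1 = 2.5, pos_z_1 = 0.5, radius_1 = 2, pos_x_2 = 9.5, pos_y_2 = 9, pos_z_2 = 5, pos_x_3 = 9.5, pos_y_3 = 6.5, pos_z_3 = 2.5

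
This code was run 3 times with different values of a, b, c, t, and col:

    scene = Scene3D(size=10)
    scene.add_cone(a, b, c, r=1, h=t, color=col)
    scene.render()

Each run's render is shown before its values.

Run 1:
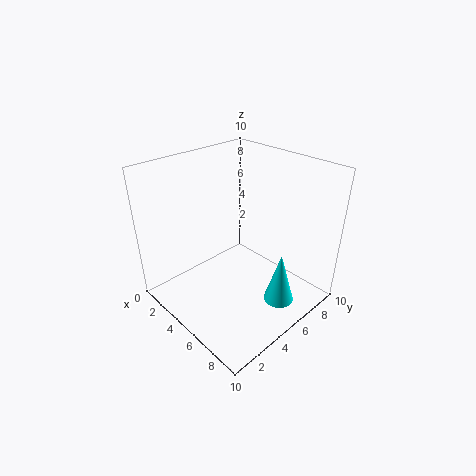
a = 8.5, b = 5.5, c = 1.5, t = 3.5, col = 'cyan'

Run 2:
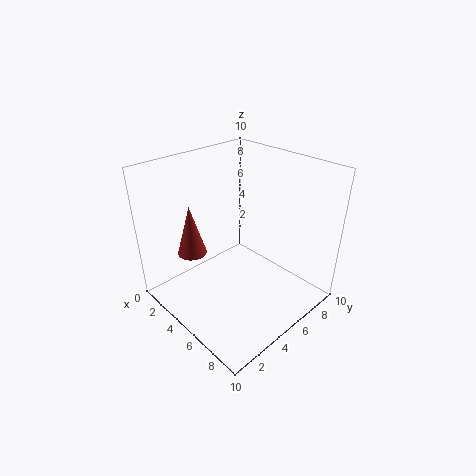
a = 3, b = 2.5, c = 4, t = 3.5, col = 'brown'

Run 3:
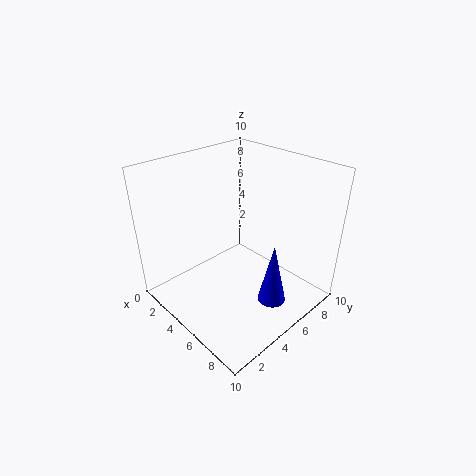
a = 7.5, b = 6, c = 0.5, t = 4.5, col = 'blue'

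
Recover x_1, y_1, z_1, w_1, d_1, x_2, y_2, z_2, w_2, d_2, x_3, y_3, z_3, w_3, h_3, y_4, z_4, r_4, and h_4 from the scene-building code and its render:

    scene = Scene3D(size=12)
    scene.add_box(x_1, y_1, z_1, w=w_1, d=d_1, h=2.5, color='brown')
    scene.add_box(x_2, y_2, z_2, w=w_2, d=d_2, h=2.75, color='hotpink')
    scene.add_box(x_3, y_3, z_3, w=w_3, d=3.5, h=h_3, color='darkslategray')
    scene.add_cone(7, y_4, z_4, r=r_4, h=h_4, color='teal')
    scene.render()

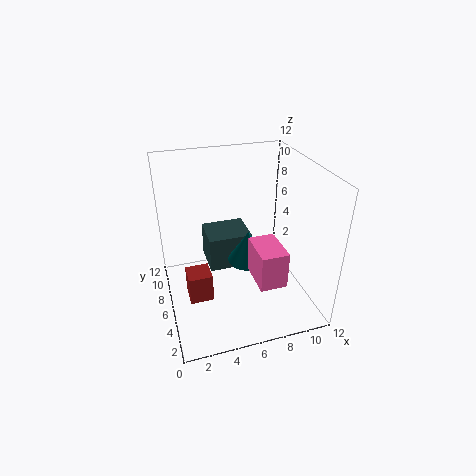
x_1 = 1.5, y_1 = 5, z_1 = 0.75, w_1 = 2, d_1 = 2, x_2 = 6, y_2 = 0.5, z_2 = 4.75, w_2 = 2, d_2 = 3, x_3 = 4, y_3 = 8, z_3 = 1.5, w_3 = 4, h_3 = 3.25, y_4 = 6.25, z_4 = 3.5, r_4 = 1.75, h_4 = 2.75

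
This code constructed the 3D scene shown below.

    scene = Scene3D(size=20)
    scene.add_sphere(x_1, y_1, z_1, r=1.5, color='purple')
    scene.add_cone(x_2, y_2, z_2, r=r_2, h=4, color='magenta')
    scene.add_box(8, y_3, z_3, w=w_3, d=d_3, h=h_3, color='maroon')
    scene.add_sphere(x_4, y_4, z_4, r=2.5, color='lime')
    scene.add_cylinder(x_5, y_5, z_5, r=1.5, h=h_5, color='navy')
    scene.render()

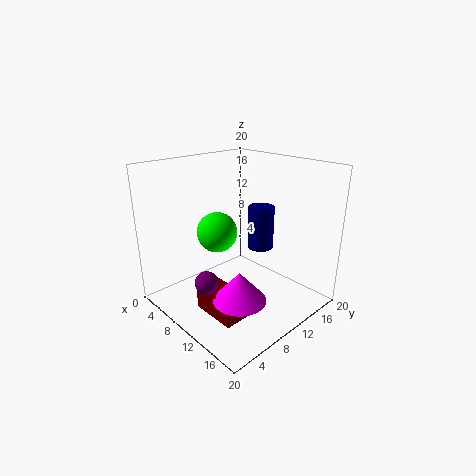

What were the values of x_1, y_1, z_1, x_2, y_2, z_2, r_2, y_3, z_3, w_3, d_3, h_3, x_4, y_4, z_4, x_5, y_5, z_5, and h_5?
x_1 = 11
y_1 = 3.5
z_1 = 6
x_2 = 14
y_2 = 6.5
z_2 = 3.5
r_2 = 3.5
y_3 = 4
z_3 = 0.5
w_3 = 6.5
d_3 = 3.5
h_3 = 3.5
x_4 = 11
y_4 = 5.5
z_4 = 12.5
x_5 = 16
y_5 = 8
z_5 = 11.5
h_5 = 5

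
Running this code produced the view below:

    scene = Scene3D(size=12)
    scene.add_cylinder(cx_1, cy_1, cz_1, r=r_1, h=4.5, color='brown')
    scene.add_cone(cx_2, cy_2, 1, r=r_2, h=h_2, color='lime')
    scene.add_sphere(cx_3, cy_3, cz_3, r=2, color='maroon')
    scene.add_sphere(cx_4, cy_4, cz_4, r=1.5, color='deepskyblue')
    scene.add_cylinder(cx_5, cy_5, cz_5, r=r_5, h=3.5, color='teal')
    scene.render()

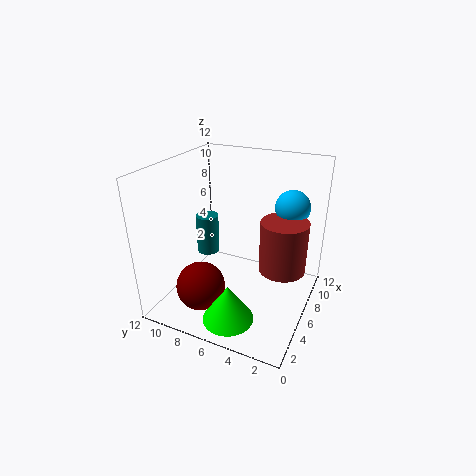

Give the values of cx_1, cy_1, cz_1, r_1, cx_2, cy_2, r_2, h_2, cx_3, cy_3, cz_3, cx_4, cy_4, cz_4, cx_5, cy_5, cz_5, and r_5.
cx_1 = 7.5; cy_1 = 2.5; cz_1 = 3; r_1 = 2; cx_2 = 2; cy_2 = 5; r_2 = 2; h_2 = 3; cx_3 = 3; cy_3 = 8; cz_3 = 2.5; cx_4 = 9.5; cy_4 = 2.5; cz_4 = 8; cx_5 = 7; cy_5 = 9.5; cz_5 = 3.5; r_5 = 1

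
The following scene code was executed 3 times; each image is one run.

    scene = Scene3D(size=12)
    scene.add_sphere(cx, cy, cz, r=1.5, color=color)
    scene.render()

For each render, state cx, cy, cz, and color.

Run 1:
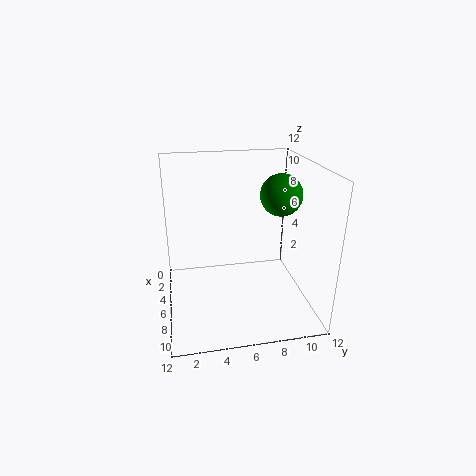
cx = 9, cy = 8.5, cz = 10.5, color = 'green'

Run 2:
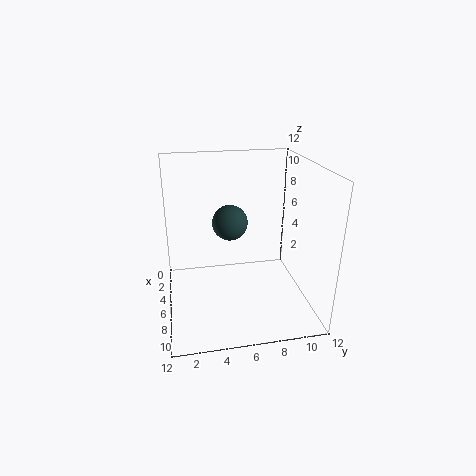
cx = 5, cy = 5.5, cz = 7, color = 'darkslategray'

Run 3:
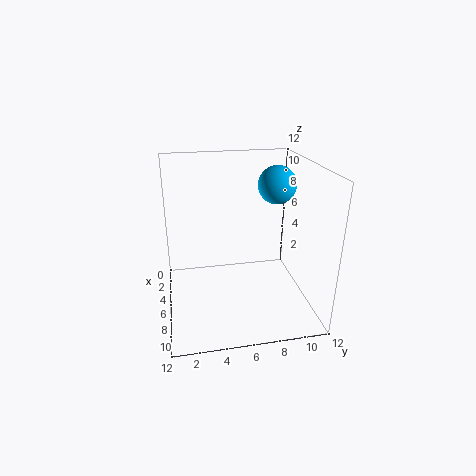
cx = 6.5, cy = 9, cz = 10.5, color = 'deepskyblue'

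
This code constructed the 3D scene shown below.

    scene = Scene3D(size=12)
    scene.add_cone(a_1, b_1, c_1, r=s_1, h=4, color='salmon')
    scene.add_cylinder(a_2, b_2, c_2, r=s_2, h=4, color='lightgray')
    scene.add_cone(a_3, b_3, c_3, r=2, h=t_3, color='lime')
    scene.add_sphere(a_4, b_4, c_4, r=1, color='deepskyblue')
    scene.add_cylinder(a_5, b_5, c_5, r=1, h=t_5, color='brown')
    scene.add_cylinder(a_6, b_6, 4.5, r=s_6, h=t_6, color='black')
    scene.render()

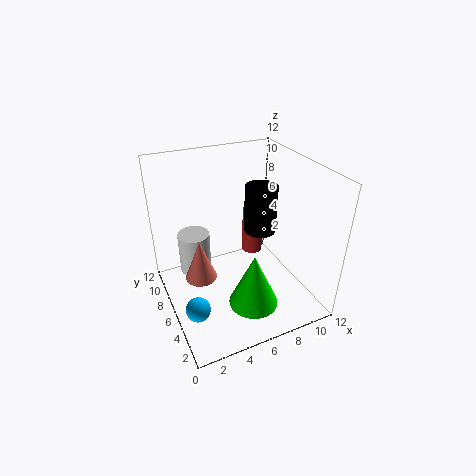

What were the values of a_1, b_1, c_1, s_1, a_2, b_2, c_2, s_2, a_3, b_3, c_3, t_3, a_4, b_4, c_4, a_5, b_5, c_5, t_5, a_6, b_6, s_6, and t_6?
a_1 = 3.5; b_1 = 9; c_1 = 0.5; s_1 = 1.5; a_2 = 3.5; b_2 = 10.5; c_2 = 0.5; s_2 = 1.5; a_3 = 6; b_3 = 3; c_3 = 1.5; t_3 = 4.5; a_4 = 1.5; b_4 = 4; c_4 = 1.5; a_5 = 9.5; b_5 = 10; c_5 = 1.5; t_5 = 4.5; a_6 = 9.5; b_6 = 8.5; s_6 = 1.5; t_6 = 4.5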